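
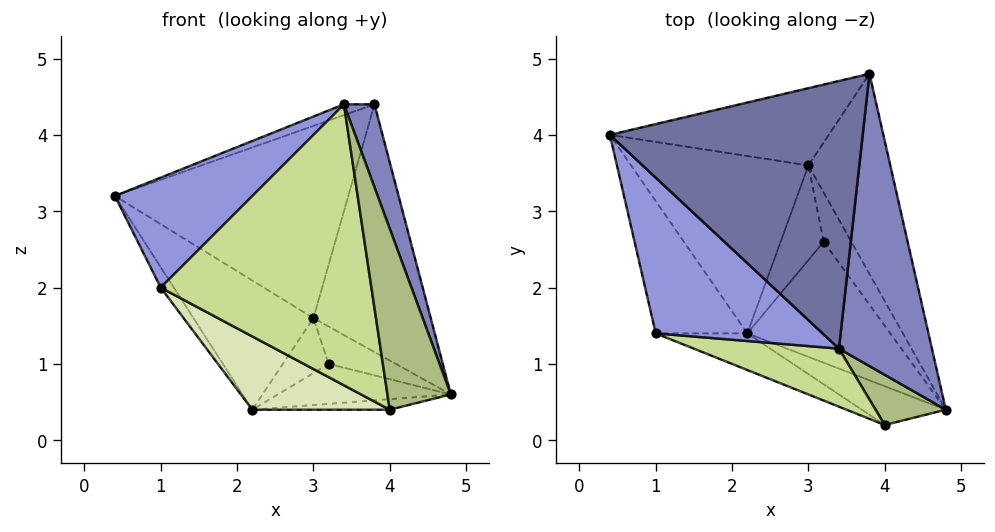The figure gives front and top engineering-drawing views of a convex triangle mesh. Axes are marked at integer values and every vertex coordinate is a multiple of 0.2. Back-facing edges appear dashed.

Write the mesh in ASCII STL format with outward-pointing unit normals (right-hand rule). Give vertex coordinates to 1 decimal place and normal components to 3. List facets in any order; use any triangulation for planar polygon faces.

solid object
 facet normal -0.340 0.038 0.939
  outer loop
   vertex 3.4 1.2 4.4
   vertex 3.8 4.8 4.4
   vertex 0.4 4.0 3.2
  endloop
 endfacet
 facet normal 0.926 -0.103 0.363
  outer loop
   vertex 3.4 1.2 4.4
   vertex 4.8 0.4 0.6
   vertex 3.8 4.8 4.4
  endloop
 endfacet
 facet normal -0.654 -0.436 0.618
  outer loop
   vertex 1.0 1.4 2.0
   vertex 3.4 1.2 4.4
   vertex 0.4 4.0 3.2
  endloop
 endfacet
 facet normal -0.086 0.924 -0.371
  outer loop
   vertex 3.0 3.6 1.6
   vertex 0.4 4.0 3.2
   vertex 3.8 4.8 4.4
  endloop
 endfacet
 facet normal 0.719 0.541 -0.437
  outer loop
   vertex 3.0 3.6 1.6
   vertex 3.8 4.8 4.4
   vertex 4.8 0.4 0.6
  endloop
 endfacet
 facet normal 0.172 -0.949 0.263
  outer loop
   vertex 4.0 0.2 0.4
   vertex 4.8 0.4 0.6
   vertex 3.4 1.2 4.4
  endloop
 endfacet
 facet normal -0.273 -0.942 0.195
  outer loop
   vertex 4.0 0.2 0.4
   vertex 3.4 1.2 4.4
   vertex 1.0 1.4 2.0
  endloop
 endfacet
 facet normal -0.512 -0.768 -0.384
  outer loop
   vertex 2.2 1.4 0.4
   vertex 4.0 0.2 0.4
   vertex 1.0 1.4 2.0
  endloop
 endfacet
 facet normal -0.797 0.092 -0.597
  outer loop
   vertex 2.2 1.4 0.4
   vertex 1.0 1.4 2.0
   vertex 0.4 4.0 3.2
  endloop
 endfacet
 facet normal -0.377 0.545 -0.749
  outer loop
   vertex 2.2 1.4 0.4
   vertex 0.4 4.0 3.2
   vertex 3.0 3.6 1.6
  endloop
 endfacet
 facet normal 0.173 0.259 -0.950
  outer loop
   vertex 2.2 1.4 0.4
   vertex 4.8 0.4 0.6
   vertex 4.0 0.2 0.4
  endloop
 endfacet
 facet normal 0.534 0.511 -0.674
  outer loop
   vertex 3.2 2.6 1.0
   vertex 3.0 3.6 1.6
   vertex 4.8 0.4 0.6
  endloop
 endfacet
 facet normal 0.190 0.308 -0.932
  outer loop
   vertex 3.2 2.6 1.0
   vertex 4.8 0.4 0.6
   vertex 2.2 1.4 0.4
  endloop
 endfacet
 facet normal -0.083 0.500 -0.862
  outer loop
   vertex 3.2 2.6 1.0
   vertex 2.2 1.4 0.4
   vertex 3.0 3.6 1.6
  endloop
 endfacet
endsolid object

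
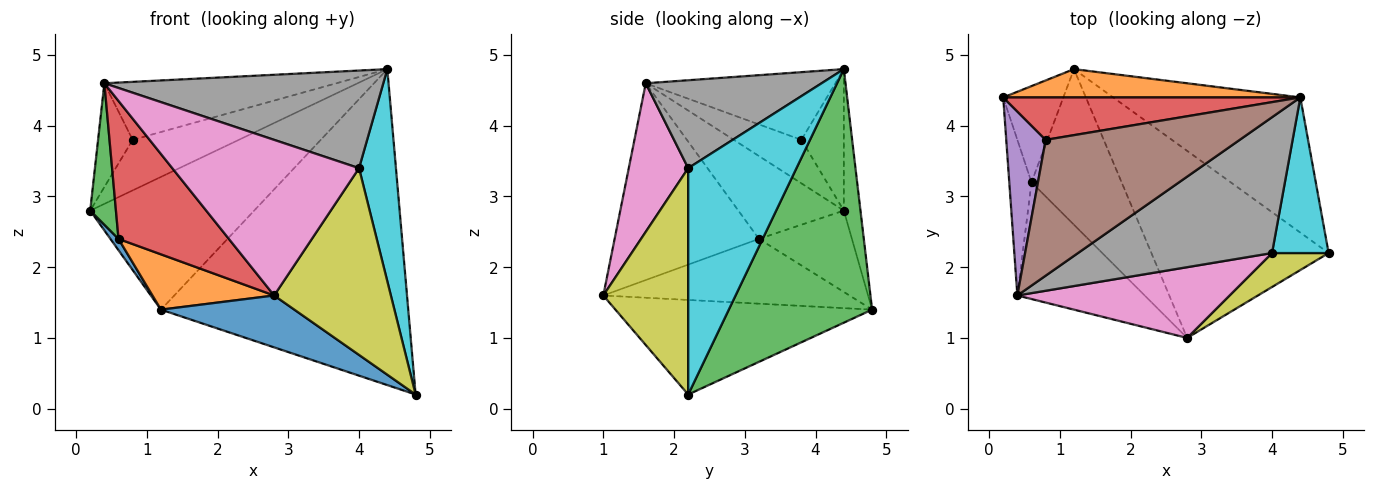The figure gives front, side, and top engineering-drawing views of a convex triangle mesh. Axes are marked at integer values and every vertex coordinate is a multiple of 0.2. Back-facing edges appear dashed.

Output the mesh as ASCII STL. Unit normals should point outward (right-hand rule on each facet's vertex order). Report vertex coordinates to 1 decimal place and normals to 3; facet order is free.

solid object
 facet normal -0.457 -0.238 -0.857
  outer loop
   vertex 1.2 4.8 1.4
   vertex 4.8 2.2 0.2
   vertex 2.8 1.0 1.6
  endloop
 endfacet
 facet normal -0.099 0.973 0.207
  outer loop
   vertex 1.2 4.8 1.4
   vertex 0.2 4.4 2.8
   vertex 4.4 4.4 4.8
  endloop
 endfacet
 facet normal 0.470 0.811 -0.347
  outer loop
   vertex 1.2 4.8 1.4
   vertex 4.4 4.4 4.8
   vertex 4.8 2.2 0.2
  endloop
 endfacet
 facet normal -0.293 0.732 0.615
  outer loop
   vertex 0.8 3.8 3.8
   vertex 4.4 4.4 4.8
   vertex 0.2 4.4 2.8
  endloop
 endfacet
 facet normal -0.693 0.354 0.628
  outer loop
   vertex 0.8 3.8 3.8
   vertex 0.2 4.4 2.8
   vertex 0.4 1.6 4.6
  endloop
 endfacet
 facet normal -0.306 0.374 0.876
  outer loop
   vertex 0.8 3.8 3.8
   vertex 0.4 1.6 4.6
   vertex 4.4 4.4 4.8
  endloop
 endfacet
 facet normal 0.278 -0.874 0.397
  outer loop
   vertex 4.0 2.2 3.4
   vertex 0.4 1.6 4.6
   vertex 2.8 1.0 1.6
  endloop
 endfacet
 facet normal 0.345 -0.548 0.762
  outer loop
   vertex 4.0 2.2 3.4
   vertex 4.4 4.4 4.8
   vertex 0.4 1.6 4.6
  endloop
 endfacet
 facet normal 0.582 -0.800 0.145
  outer loop
   vertex 4.0 2.2 3.4
   vertex 2.8 1.0 1.6
   vertex 4.8 2.2 0.2
  endloop
 endfacet
 facet normal 0.921 -0.314 0.230
  outer loop
   vertex 4.0 2.2 3.4
   vertex 4.8 2.2 0.2
   vertex 4.4 4.4 4.8
  endloop
 endfacet
 facet normal -0.802 -0.070 -0.593
  outer loop
   vertex 0.6 3.2 2.4
   vertex 0.2 4.4 2.8
   vertex 1.2 4.8 1.4
  endloop
 endfacet
 facet normal -0.561 -0.277 -0.780
  outer loop
   vertex 0.6 3.2 2.4
   vertex 1.2 4.8 1.4
   vertex 2.8 1.0 1.6
  endloop
 endfacet
 facet normal -0.940 -0.229 -0.252
  outer loop
   vertex 0.6 3.2 2.4
   vertex 0.4 1.6 4.6
   vertex 0.2 4.4 2.8
  endloop
 endfacet
 facet normal -0.706 -0.540 -0.457
  outer loop
   vertex 0.6 3.2 2.4
   vertex 2.8 1.0 1.6
   vertex 0.4 1.6 4.6
  endloop
 endfacet
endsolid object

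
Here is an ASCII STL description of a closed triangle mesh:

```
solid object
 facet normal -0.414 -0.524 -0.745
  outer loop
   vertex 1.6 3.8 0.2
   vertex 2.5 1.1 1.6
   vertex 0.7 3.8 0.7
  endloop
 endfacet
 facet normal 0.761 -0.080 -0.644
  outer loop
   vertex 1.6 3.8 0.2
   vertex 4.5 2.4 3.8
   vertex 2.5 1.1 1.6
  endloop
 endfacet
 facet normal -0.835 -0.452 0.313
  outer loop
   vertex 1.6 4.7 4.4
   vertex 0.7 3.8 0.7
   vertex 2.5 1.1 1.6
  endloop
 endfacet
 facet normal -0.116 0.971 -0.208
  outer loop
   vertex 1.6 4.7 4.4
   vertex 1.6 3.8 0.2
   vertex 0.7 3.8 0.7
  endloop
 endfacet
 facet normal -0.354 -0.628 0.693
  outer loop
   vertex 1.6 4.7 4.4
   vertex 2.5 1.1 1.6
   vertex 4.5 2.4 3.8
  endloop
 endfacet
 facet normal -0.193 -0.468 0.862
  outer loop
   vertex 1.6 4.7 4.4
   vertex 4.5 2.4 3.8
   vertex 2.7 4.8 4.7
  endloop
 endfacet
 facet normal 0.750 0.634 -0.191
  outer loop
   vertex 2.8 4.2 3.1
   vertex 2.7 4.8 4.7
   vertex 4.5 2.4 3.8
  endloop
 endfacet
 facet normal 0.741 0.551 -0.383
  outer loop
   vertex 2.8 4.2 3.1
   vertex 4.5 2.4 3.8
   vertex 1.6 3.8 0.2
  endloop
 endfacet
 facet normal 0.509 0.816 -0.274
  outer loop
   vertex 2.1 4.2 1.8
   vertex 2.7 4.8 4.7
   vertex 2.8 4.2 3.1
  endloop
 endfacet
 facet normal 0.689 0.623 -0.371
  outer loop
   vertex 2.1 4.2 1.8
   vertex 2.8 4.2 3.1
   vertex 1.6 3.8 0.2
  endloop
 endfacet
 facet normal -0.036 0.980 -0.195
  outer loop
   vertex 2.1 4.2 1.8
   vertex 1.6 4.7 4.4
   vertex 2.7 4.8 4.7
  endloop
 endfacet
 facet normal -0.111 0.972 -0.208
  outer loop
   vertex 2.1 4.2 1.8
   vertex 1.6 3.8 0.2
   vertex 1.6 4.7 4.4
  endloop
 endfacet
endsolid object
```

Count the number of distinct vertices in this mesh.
8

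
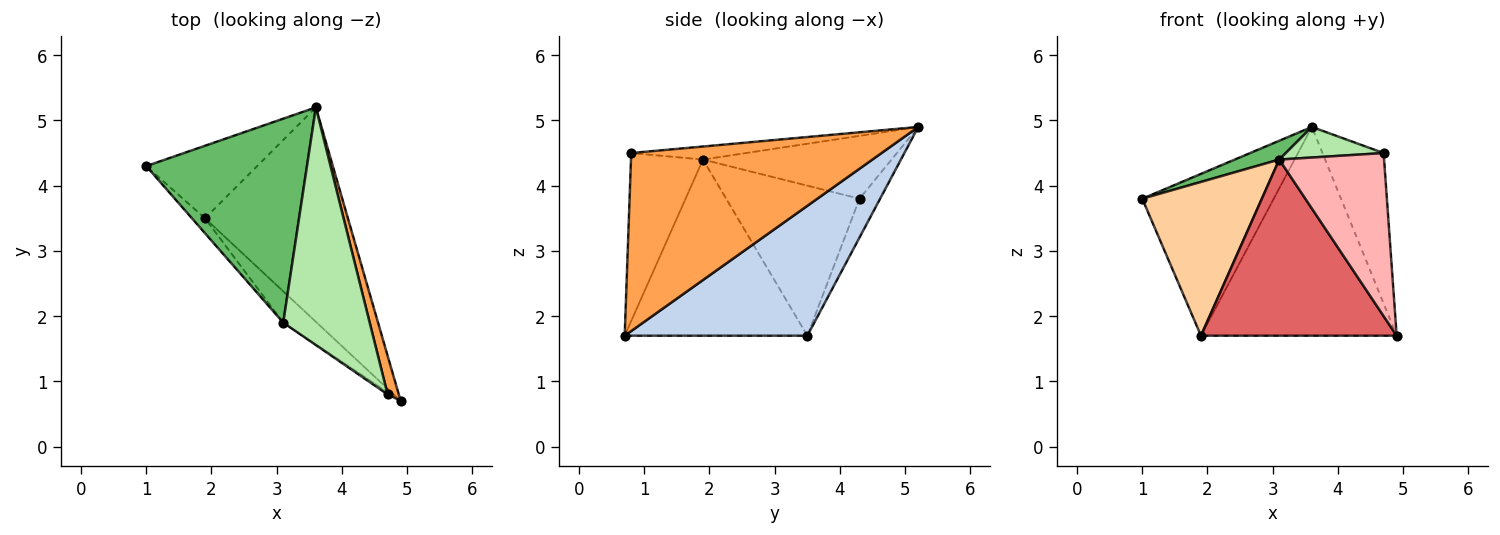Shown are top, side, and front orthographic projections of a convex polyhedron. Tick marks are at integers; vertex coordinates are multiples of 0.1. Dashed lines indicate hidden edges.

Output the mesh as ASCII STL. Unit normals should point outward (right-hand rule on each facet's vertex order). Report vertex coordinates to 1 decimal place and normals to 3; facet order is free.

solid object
 facet normal -0.141 0.903 -0.405
  outer loop
   vertex 1.9 3.5 1.7
   vertex 1.0 4.3 3.8
   vertex 3.6 5.2 4.9
  endloop
 endfacet
 facet normal 0.546 0.585 -0.600
  outer loop
   vertex 1.9 3.5 1.7
   vertex 3.6 5.2 4.9
   vertex 4.9 0.7 1.7
  endloop
 endfacet
 facet normal 0.970 0.237 0.061
  outer loop
   vertex 4.7 0.8 4.5
   vertex 4.9 0.7 1.7
   vertex 3.6 5.2 4.9
  endloop
 endfacet
 facet normal -0.743 -0.666 -0.065
  outer loop
   vertex 3.1 1.9 4.4
   vertex 1.0 4.3 3.8
   vertex 1.9 3.5 1.7
  endloop
 endfacet
 facet normal -0.363 -0.086 0.928
  outer loop
   vertex 3.1 1.9 4.4
   vertex 3.6 5.2 4.9
   vertex 1.0 4.3 3.8
  endloop
 endfacet
 facet normal -0.148 -0.126 0.981
  outer loop
   vertex 3.1 1.9 4.4
   vertex 4.7 0.8 4.5
   vertex 3.6 5.2 4.9
  endloop
 endfacet
 facet normal -0.677 -0.725 -0.129
  outer loop
   vertex 3.1 1.9 4.4
   vertex 1.9 3.5 1.7
   vertex 4.9 0.7 1.7
  endloop
 endfacet
 facet normal -0.566 -0.824 -0.011
  outer loop
   vertex 3.1 1.9 4.4
   vertex 4.9 0.7 1.7
   vertex 4.7 0.8 4.5
  endloop
 endfacet
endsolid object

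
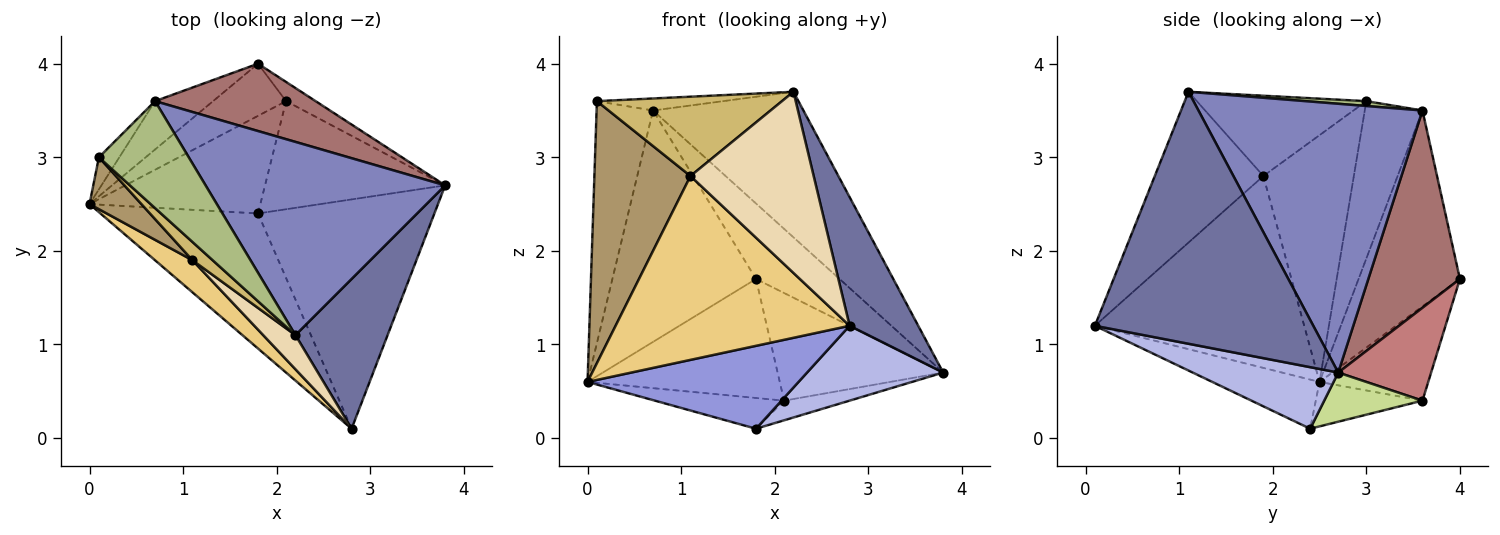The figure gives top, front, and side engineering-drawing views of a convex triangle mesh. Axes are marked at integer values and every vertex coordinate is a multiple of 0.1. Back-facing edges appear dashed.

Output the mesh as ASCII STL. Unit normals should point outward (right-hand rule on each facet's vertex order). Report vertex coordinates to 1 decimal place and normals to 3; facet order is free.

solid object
 facet normal 0.901 -0.283 0.329
  outer loop
   vertex 2.2 1.1 3.7
   vertex 2.8 0.1 1.2
   vertex 3.8 2.7 0.7
  endloop
 endfacet
 facet normal 0.667 0.448 0.595
  outer loop
   vertex 0.7 3.6 3.5
   vertex 2.2 1.1 3.7
   vertex 3.8 2.7 0.7
  endloop
 endfacet
 facet normal -0.257 -0.506 -0.824
  outer loop
   vertex 1.8 2.4 0.1
   vertex 2.8 0.1 1.2
   vertex 0.0 2.5 0.6
  endloop
 endfacet
 facet normal 0.315 -0.295 -0.902
  outer loop
   vertex 1.8 2.4 0.1
   vertex 3.8 2.7 0.7
   vertex 2.8 0.1 1.2
  endloop
 endfacet
 facet normal -0.712 0.696 -0.092
  outer loop
   vertex 0.1 3.0 3.6
   vertex 0.7 3.6 3.5
   vertex 0.0 2.5 0.6
  endloop
 endfacet
 facet normal 0.054 0.112 0.992
  outer loop
   vertex 0.1 3.0 3.6
   vertex 2.2 1.1 3.7
   vertex 0.7 3.6 3.5
  endloop
 endfacet
 facet normal 0.259 0.173 -0.950
  outer loop
   vertex 2.1 3.6 0.4
   vertex 3.8 2.7 0.7
   vertex 1.8 2.4 0.1
  endloop
 endfacet
 facet normal -0.241 0.292 -0.926
  outer loop
   vertex 2.1 3.6 0.4
   vertex 1.8 2.4 0.1
   vertex 0.0 2.5 0.6
  endloop
 endfacet
 facet normal -0.678 -0.721 0.143
  outer loop
   vertex 1.1 1.9 2.8
   vertex 0.1 3.0 3.6
   vertex 0.0 2.5 0.6
  endloop
 endfacet
 facet normal -0.666 -0.727 0.167
  outer loop
   vertex 1.1 1.9 2.8
   vertex 2.2 1.1 3.7
   vertex 0.1 3.0 3.6
  endloop
 endfacet
 facet normal -0.661 -0.739 0.129
  outer loop
   vertex 1.1 1.9 2.8
   vertex 0.0 2.5 0.6
   vertex 2.8 0.1 1.2
  endloop
 endfacet
 facet normal -0.655 -0.743 0.140
  outer loop
   vertex 1.1 1.9 2.8
   vertex 2.8 0.1 1.2
   vertex 2.2 1.1 3.7
  endloop
 endfacet
 facet normal 0.633 0.578 0.515
  outer loop
   vertex 1.8 4.0 1.7
   vertex 0.7 3.6 3.5
   vertex 3.8 2.7 0.7
  endloop
 endfacet
 facet normal 0.483 0.862 -0.154
  outer loop
   vertex 1.8 4.0 1.7
   vertex 3.8 2.7 0.7
   vertex 2.1 3.6 0.4
  endloop
 endfacet
 facet normal -0.568 0.805 -0.168
  outer loop
   vertex 1.8 4.0 1.7
   vertex 0.0 2.5 0.6
   vertex 0.7 3.6 3.5
  endloop
 endfacet
 facet normal -0.460 0.813 -0.356
  outer loop
   vertex 1.8 4.0 1.7
   vertex 2.1 3.6 0.4
   vertex 0.0 2.5 0.6
  endloop
 endfacet
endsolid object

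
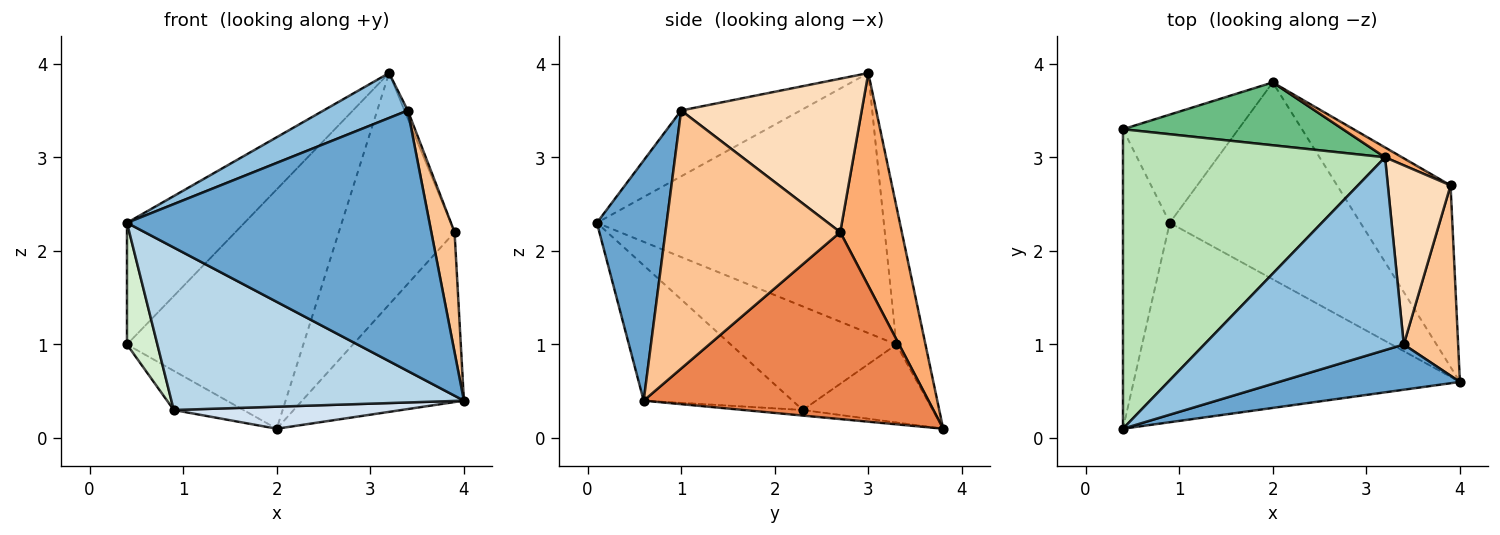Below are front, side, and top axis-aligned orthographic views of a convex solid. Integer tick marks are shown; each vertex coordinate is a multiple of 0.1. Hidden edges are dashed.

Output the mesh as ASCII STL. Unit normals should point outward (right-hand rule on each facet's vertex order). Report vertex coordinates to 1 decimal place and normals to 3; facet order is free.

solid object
 facet normal 0.221 -0.961 0.167
  outer loop
   vertex 3.4 1.0 3.5
   vertex 0.4 0.1 2.3
   vertex 4.0 0.6 0.4
  endloop
 endfacet
 facet normal -0.306 -0.216 0.927
  outer loop
   vertex 3.4 1.0 3.5
   vertex 3.2 3.0 3.9
   vertex 0.4 0.1 2.3
  endloop
 endfacet
 facet normal -0.306 -0.601 -0.738
  outer loop
   vertex 0.9 2.3 0.3
   vertex 4.0 0.6 0.4
   vertex 0.4 0.1 2.3
  endloop
 endfacet
 facet normal -0.029 -0.111 -0.993
  outer loop
   vertex 0.9 2.3 0.3
   vertex 2.0 3.8 0.1
   vertex 4.0 0.6 0.4
  endloop
 endfacet
 facet normal 0.769 0.437 -0.467
  outer loop
   vertex 3.9 2.7 2.2
   vertex 4.0 0.6 0.4
   vertex 2.0 3.8 0.1
  endloop
 endfacet
 facet normal 0.469 0.882 0.038
  outer loop
   vertex 3.9 2.7 2.2
   vertex 2.0 3.8 0.1
   vertex 3.2 3.0 3.9
  endloop
 endfacet
 facet normal 0.970 -0.129 0.204
  outer loop
   vertex 3.9 2.7 2.2
   vertex 3.4 1.0 3.5
   vertex 4.0 0.6 0.4
  endloop
 endfacet
 facet normal 0.926 0.017 0.378
  outer loop
   vertex 3.9 2.7 2.2
   vertex 3.2 3.0 3.9
   vertex 3.4 1.0 3.5
  endloop
 endfacet
 facet normal -0.157 0.955 0.251
  outer loop
   vertex 0.4 3.3 1.0
   vertex 3.2 3.0 3.9
   vertex 2.0 3.8 0.1
  endloop
 endfacet
 facet normal -0.536 0.287 -0.794
  outer loop
   vertex 0.4 3.3 1.0
   vertex 2.0 3.8 0.1
   vertex 0.9 2.3 0.3
  endloop
 endfacet
 facet normal -0.677 0.277 0.682
  outer loop
   vertex 0.4 3.3 1.0
   vertex 0.4 0.1 2.3
   vertex 3.2 3.0 3.9
  endloop
 endfacet
 facet normal -0.899 -0.165 -0.406
  outer loop
   vertex 0.4 3.3 1.0
   vertex 0.9 2.3 0.3
   vertex 0.4 0.1 2.3
  endloop
 endfacet
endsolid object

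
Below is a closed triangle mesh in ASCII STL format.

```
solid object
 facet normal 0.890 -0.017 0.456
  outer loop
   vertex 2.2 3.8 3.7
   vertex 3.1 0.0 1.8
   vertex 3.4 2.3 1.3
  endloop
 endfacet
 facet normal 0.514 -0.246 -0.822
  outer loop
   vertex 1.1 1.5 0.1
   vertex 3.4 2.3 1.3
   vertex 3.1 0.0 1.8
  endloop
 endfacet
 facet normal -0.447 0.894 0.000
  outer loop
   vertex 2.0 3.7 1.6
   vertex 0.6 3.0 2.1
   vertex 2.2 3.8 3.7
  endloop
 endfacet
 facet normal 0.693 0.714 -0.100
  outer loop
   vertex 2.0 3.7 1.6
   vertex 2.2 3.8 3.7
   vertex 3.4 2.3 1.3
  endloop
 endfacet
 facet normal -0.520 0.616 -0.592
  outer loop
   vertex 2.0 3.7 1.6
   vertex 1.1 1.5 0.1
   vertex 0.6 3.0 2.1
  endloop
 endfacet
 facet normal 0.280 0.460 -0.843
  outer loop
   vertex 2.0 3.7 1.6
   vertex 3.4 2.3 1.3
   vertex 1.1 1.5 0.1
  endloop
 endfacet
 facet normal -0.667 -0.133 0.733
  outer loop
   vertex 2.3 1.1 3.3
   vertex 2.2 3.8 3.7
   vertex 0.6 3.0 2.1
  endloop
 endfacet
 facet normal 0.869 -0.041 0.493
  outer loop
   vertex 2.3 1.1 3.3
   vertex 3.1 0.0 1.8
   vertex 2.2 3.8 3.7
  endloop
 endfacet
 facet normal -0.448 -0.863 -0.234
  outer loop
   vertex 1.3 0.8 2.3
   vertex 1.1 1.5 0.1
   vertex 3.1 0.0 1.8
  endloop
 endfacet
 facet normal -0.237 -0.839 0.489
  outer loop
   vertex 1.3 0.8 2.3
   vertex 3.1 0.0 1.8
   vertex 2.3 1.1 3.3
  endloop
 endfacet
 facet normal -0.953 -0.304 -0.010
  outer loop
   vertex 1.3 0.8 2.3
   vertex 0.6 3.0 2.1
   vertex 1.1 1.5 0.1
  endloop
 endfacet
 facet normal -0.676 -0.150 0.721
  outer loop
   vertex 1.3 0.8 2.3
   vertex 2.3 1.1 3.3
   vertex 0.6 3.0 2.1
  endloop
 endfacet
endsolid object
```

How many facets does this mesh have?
12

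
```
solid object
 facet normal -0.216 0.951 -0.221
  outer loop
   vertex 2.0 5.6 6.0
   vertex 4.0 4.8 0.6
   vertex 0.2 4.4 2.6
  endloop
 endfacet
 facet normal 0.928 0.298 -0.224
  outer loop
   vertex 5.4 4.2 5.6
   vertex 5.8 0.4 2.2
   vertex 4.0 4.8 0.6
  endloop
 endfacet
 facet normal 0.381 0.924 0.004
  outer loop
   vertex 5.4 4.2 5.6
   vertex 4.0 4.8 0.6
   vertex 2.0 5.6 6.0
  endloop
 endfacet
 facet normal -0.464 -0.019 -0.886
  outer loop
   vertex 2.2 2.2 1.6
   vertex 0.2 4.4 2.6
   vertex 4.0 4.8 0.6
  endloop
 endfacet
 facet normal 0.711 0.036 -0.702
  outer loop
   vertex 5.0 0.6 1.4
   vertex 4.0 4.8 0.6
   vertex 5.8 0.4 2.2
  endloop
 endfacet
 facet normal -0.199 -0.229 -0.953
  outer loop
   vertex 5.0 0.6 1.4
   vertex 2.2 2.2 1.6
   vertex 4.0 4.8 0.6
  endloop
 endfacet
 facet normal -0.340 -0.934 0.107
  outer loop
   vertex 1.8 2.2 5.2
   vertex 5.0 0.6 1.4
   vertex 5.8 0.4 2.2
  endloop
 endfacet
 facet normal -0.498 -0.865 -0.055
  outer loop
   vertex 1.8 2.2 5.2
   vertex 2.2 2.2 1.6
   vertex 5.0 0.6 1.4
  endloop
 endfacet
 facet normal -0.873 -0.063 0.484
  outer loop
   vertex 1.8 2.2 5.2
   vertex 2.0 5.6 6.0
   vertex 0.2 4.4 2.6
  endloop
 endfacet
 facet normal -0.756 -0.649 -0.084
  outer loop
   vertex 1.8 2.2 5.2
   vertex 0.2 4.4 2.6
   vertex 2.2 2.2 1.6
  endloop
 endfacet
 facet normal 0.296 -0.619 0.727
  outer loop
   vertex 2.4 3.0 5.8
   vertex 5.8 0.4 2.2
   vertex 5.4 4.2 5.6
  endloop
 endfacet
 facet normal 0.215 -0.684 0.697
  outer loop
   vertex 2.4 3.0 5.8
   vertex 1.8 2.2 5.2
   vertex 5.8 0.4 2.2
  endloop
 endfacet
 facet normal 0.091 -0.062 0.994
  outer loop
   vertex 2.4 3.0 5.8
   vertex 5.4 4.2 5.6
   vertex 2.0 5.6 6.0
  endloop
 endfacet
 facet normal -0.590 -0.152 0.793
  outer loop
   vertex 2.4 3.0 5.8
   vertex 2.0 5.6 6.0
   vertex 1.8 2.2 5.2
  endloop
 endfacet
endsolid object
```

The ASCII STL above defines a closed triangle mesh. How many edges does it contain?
21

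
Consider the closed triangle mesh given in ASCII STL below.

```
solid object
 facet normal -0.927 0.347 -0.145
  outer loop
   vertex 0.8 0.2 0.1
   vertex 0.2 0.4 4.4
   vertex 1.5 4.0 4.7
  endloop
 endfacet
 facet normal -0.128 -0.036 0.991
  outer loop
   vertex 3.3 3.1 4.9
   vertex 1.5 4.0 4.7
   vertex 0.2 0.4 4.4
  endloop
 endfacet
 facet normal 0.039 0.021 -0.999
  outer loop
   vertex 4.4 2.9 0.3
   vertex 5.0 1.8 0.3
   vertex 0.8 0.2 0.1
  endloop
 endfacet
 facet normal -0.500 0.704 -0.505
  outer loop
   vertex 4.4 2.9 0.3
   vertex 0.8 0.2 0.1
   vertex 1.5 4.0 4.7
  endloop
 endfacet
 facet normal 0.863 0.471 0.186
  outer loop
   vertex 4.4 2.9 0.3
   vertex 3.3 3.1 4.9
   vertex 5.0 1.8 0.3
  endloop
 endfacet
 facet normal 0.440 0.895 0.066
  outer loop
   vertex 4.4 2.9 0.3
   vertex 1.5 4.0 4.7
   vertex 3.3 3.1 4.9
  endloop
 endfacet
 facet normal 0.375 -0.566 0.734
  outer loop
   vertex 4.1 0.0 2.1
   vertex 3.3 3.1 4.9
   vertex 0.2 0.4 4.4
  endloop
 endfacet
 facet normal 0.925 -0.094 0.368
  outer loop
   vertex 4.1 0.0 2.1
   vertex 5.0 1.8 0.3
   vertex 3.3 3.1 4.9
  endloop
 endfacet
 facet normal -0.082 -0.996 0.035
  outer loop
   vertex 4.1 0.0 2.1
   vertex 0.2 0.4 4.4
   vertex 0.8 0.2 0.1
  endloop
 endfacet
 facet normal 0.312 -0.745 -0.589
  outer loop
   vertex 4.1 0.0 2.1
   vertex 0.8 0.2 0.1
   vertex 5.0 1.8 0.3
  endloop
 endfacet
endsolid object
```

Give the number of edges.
15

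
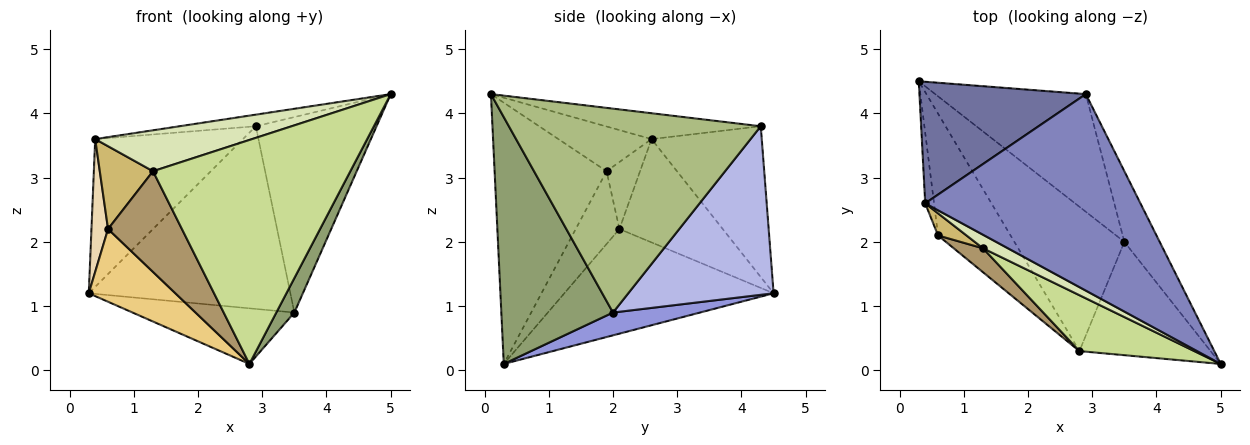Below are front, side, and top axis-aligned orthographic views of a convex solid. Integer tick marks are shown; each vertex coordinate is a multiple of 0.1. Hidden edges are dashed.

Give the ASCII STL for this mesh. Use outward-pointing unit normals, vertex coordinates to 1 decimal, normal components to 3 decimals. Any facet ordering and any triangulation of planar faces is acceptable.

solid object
 facet normal -0.499 0.669 0.551
  outer loop
   vertex 0.4 2.6 3.6
   vertex 2.9 4.3 3.8
   vertex 0.3 4.5 1.2
  endloop
 endfacet
 facet normal -0.119 0.058 0.991
  outer loop
   vertex 0.4 2.6 3.6
   vertex 5.0 0.1 4.3
   vertex 2.9 4.3 3.8
  endloop
 endfacet
 facet normal 0.190 0.353 -0.916
  outer loop
   vertex 3.5 2.0 0.9
   vertex 2.8 0.3 0.1
   vertex 0.3 4.5 1.2
  endloop
 endfacet
 facet normal 0.518 0.719 -0.463
  outer loop
   vertex 3.5 2.0 0.9
   vertex 0.3 4.5 1.2
   vertex 2.9 4.3 3.8
  endloop
 endfacet
 facet normal 0.874 -0.141 -0.465
  outer loop
   vertex 3.5 2.0 0.9
   vertex 5.0 0.1 4.3
   vertex 2.8 0.3 0.1
  endloop
 endfacet
 facet normal 0.891 0.427 -0.154
  outer loop
   vertex 3.5 2.0 0.9
   vertex 2.9 4.3 3.8
   vertex 5.0 0.1 4.3
  endloop
 endfacet
 facet normal -0.482 -0.850 0.212
  outer loop
   vertex 1.3 1.9 3.1
   vertex 2.8 0.3 0.1
   vertex 5.0 0.1 4.3
  endloop
 endfacet
 facet normal -0.491 -0.827 0.274
  outer loop
   vertex 1.3 1.9 3.1
   vertex 5.0 0.1 4.3
   vertex 0.4 2.6 3.6
  endloop
 endfacet
 facet normal -0.499 -0.843 0.200
  outer loop
   vertex 0.6 2.1 2.2
   vertex 2.8 0.3 0.1
   vertex 1.3 1.9 3.1
  endloop
 endfacet
 facet normal -0.519 -0.826 0.221
  outer loop
   vertex 0.6 2.1 2.2
   vertex 1.3 1.9 3.1
   vertex 0.4 2.6 3.6
  endloop
 endfacet
 facet normal -0.778 -0.322 -0.539
  outer loop
   vertex 0.6 2.1 2.2
   vertex 0.3 4.5 1.2
   vertex 2.8 0.3 0.1
  endloop
 endfacet
 facet normal -0.984 -0.158 -0.084
  outer loop
   vertex 0.6 2.1 2.2
   vertex 0.4 2.6 3.6
   vertex 0.3 4.5 1.2
  endloop
 endfacet
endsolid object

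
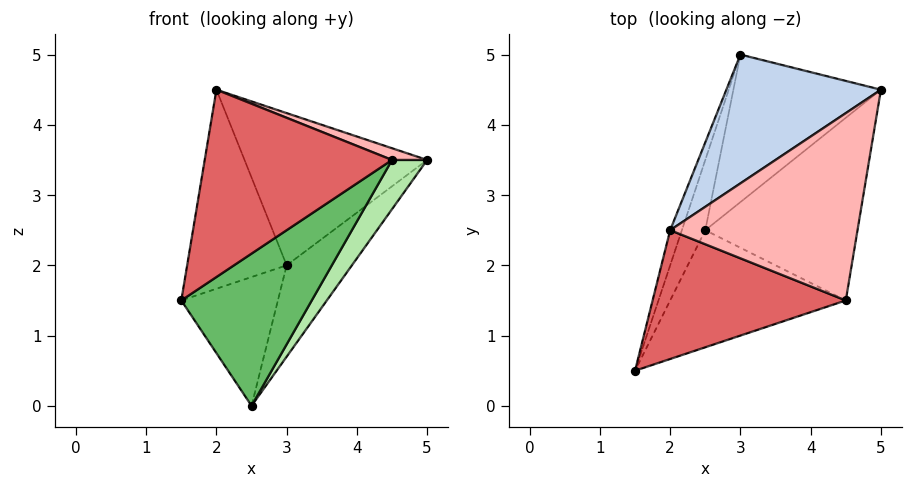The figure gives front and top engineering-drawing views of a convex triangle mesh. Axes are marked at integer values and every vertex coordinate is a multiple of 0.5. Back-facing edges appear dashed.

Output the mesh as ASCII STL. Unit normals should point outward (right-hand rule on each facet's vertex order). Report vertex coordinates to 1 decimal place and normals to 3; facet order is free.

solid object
 facet normal -0.945 0.321 -0.057
  outer loop
   vertex 2.0 2.5 4.5
   vertex 3.0 5.0 2.0
   vertex 1.5 0.5 1.5
  endloop
 endfacet
 facet normal -0.282 0.732 0.620
  outer loop
   vertex 2.0 2.5 4.5
   vertex 5.0 4.5 3.5
   vertex 3.0 5.0 2.0
  endloop
 endfacet
 facet normal -0.927 0.329 -0.179
  outer loop
   vertex 2.5 2.5 0.0
   vertex 1.5 0.5 1.5
   vertex 3.0 5.0 2.0
  endloop
 endfacet
 facet normal 0.610 0.417 -0.674
  outer loop
   vertex 2.5 2.5 0.0
   vertex 3.0 5.0 2.0
   vertex 5.0 4.5 3.5
  endloop
 endfacet
 facet normal 0.557 -0.658 -0.506
  outer loop
   vertex 4.5 1.5 3.5
   vertex 1.5 0.5 1.5
   vertex 2.5 2.5 0.0
  endloop
 endfacet
 facet normal 0.842 -0.140 -0.521
  outer loop
   vertex 4.5 1.5 3.5
   vertex 2.5 2.5 0.0
   vertex 5.0 4.5 3.5
  endloop
 endfacet
 facet normal -0.102 -0.820 0.564
  outer loop
   vertex 4.5 1.5 3.5
   vertex 2.0 2.5 4.5
   vertex 1.5 0.5 1.5
  endloop
 endfacet
 facet normal 0.351 -0.058 0.935
  outer loop
   vertex 4.5 1.5 3.5
   vertex 5.0 4.5 3.5
   vertex 2.0 2.5 4.5
  endloop
 endfacet
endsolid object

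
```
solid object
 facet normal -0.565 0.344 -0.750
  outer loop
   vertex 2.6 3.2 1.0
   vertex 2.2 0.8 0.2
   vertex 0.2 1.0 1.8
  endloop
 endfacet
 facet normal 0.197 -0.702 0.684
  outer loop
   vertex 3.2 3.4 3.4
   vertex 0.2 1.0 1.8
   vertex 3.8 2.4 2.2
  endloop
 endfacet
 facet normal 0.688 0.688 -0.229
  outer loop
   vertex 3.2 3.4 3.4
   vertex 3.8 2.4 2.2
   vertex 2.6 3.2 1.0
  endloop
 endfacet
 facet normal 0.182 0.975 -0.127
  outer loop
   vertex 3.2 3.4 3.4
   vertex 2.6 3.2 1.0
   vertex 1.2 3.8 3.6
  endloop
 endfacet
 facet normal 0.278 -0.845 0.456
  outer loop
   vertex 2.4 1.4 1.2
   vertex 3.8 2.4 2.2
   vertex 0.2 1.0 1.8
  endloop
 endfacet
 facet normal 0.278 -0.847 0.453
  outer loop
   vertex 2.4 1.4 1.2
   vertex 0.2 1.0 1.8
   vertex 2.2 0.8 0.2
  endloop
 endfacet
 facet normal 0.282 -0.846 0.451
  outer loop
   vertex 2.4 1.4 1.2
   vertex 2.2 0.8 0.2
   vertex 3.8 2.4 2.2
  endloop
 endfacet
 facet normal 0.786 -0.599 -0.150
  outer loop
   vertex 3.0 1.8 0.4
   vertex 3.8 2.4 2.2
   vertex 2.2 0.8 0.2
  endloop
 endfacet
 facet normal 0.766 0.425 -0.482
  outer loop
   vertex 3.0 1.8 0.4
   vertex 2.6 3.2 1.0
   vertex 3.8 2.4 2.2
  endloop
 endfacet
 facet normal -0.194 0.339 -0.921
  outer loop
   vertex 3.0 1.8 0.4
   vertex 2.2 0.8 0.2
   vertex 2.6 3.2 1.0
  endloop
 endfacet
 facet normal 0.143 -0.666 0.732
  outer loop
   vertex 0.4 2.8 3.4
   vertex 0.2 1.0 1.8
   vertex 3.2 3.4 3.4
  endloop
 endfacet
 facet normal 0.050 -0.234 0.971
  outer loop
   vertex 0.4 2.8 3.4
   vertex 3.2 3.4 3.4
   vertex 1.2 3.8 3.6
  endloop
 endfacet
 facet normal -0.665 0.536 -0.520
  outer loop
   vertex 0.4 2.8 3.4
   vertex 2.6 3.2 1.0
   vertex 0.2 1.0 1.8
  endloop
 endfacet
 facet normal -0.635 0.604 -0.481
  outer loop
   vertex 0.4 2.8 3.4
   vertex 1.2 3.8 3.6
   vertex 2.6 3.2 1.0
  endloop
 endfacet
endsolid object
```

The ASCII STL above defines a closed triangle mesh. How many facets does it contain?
14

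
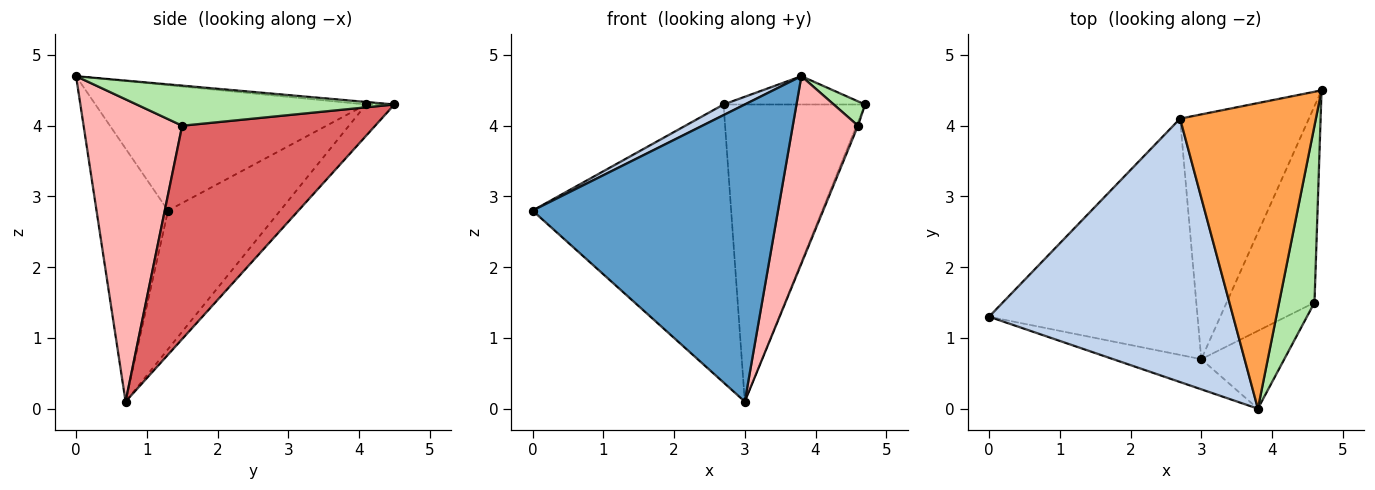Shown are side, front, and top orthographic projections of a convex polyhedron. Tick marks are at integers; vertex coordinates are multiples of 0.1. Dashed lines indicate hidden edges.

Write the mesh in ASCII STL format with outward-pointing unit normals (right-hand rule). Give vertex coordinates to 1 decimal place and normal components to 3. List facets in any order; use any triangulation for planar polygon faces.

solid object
 facet normal -0.278 -0.956 -0.097
  outer loop
   vertex 3.0 0.7 0.1
   vertex 3.8 0.0 4.7
   vertex 0.0 1.3 2.8
  endloop
 endfacet
 facet normal -0.457 -0.036 0.889
  outer loop
   vertex 2.7 4.1 4.3
   vertex 0.0 1.3 2.8
   vertex 3.8 0.0 4.7
  endloop
 endfacet
 facet normal -0.018 0.092 0.996
  outer loop
   vertex 2.7 4.1 4.3
   vertex 3.8 0.0 4.7
   vertex 4.7 4.5 4.3
  endloop
 endfacet
 facet normal -0.395 0.700 -0.595
  outer loop
   vertex 2.7 4.1 4.3
   vertex 3.0 0.7 0.1
   vertex 0.0 1.3 2.8
  endloop
 endfacet
 facet normal -0.153 0.763 -0.628
  outer loop
   vertex 2.7 4.1 4.3
   vertex 4.7 4.5 4.3
   vertex 3.0 0.7 0.1
  endloop
 endfacet
 facet normal 0.747 -0.091 0.659
  outer loop
   vertex 4.6 1.5 4.0
   vertex 4.7 4.5 4.3
   vertex 3.8 0.0 4.7
  endloop
 endfacet
 facet normal 0.925 0.007 -0.381
  outer loop
   vertex 4.6 1.5 4.0
   vertex 3.0 0.7 0.1
   vertex 4.7 4.5 4.3
  endloop
 endfacet
 facet normal 0.813 -0.538 -0.223
  outer loop
   vertex 4.6 1.5 4.0
   vertex 3.8 0.0 4.7
   vertex 3.0 0.7 0.1
  endloop
 endfacet
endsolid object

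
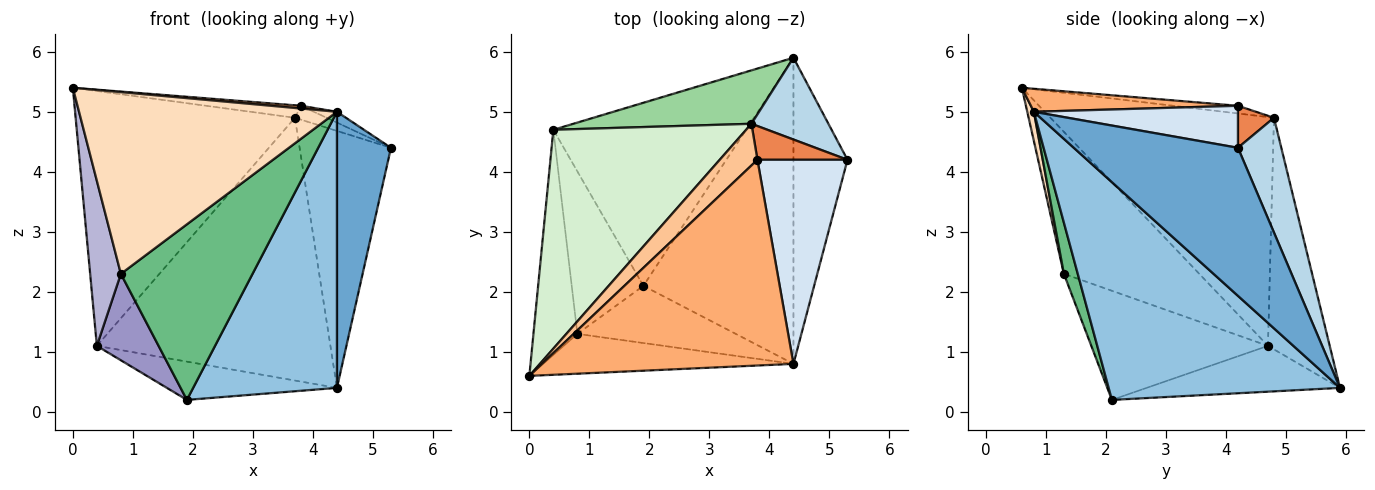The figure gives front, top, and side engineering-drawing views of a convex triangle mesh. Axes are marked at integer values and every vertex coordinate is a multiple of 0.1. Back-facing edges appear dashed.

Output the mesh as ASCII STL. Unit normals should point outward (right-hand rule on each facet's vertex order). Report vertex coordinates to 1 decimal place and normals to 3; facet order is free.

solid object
 facet normal 0.898 -0.295 -0.327
  outer loop
   vertex 4.4 0.8 5.0
   vertex 4.4 5.9 0.4
   vertex 5.3 4.2 4.4
  endloop
 endfacet
 facet normal 0.733 -0.456 -0.505
  outer loop
   vertex 4.4 0.8 5.0
   vertex 1.9 2.1 0.2
   vertex 4.4 5.9 0.4
  endloop
 endfacet
 facet normal 0.412 0.868 0.276
  outer loop
   vertex 3.7 4.8 4.9
   vertex 5.3 4.2 4.4
   vertex 4.4 5.9 0.4
  endloop
 endfacet
 facet normal 0.422 0.048 0.905
  outer loop
   vertex 3.8 4.2 5.1
   vertex 4.4 0.8 5.0
   vertex 5.3 4.2 4.4
  endloop
 endfacet
 facet normal 0.396 0.349 0.849
  outer loop
   vertex 3.8 4.2 5.1
   vertex 5.3 4.2 4.4
   vertex 3.7 4.8 4.9
  endloop
 endfacet
 facet normal 0.091 -0.013 0.996
  outer loop
   vertex 3.8 4.2 5.1
   vertex 0.0 0.6 5.4
   vertex 4.4 0.8 5.0
  endloop
 endfacet
 facet normal -0.192 0.281 0.940
  outer loop
   vertex 3.8 4.2 5.1
   vertex 3.7 4.8 4.9
   vertex 0.0 0.6 5.4
  endloop
 endfacet
 facet normal 0.025 -0.977 -0.214
  outer loop
   vertex 0.8 1.3 2.3
   vertex 4.4 0.8 5.0
   vertex 0.0 0.6 5.4
  endloop
 endfacet
 facet normal 0.100 -0.946 -0.308
  outer loop
   vertex 0.8 1.3 2.3
   vertex 1.9 2.1 0.2
   vertex 4.4 0.8 5.0
  endloop
 endfacet
 facet normal -0.251 0.949 0.193
  outer loop
   vertex 0.4 4.7 1.1
   vertex 3.7 4.8 4.9
   vertex 4.4 5.9 0.4
  endloop
 endfacet
 facet normal -0.227 0.199 -0.953
  outer loop
   vertex 0.4 4.7 1.1
   vertex 4.4 5.9 0.4
   vertex 1.9 2.1 0.2
  endloop
 endfacet
 facet normal -0.612 0.600 0.515
  outer loop
   vertex 0.4 4.7 1.1
   vertex 0.0 0.6 5.4
   vertex 3.7 4.8 4.9
  endloop
 endfacet
 facet normal -0.802 -0.280 -0.527
  outer loop
   vertex 0.4 4.7 1.1
   vertex 1.9 2.1 0.2
   vertex 0.8 1.3 2.3
  endloop
 endfacet
 facet normal -0.934 -0.212 -0.289
  outer loop
   vertex 0.4 4.7 1.1
   vertex 0.8 1.3 2.3
   vertex 0.0 0.6 5.4
  endloop
 endfacet
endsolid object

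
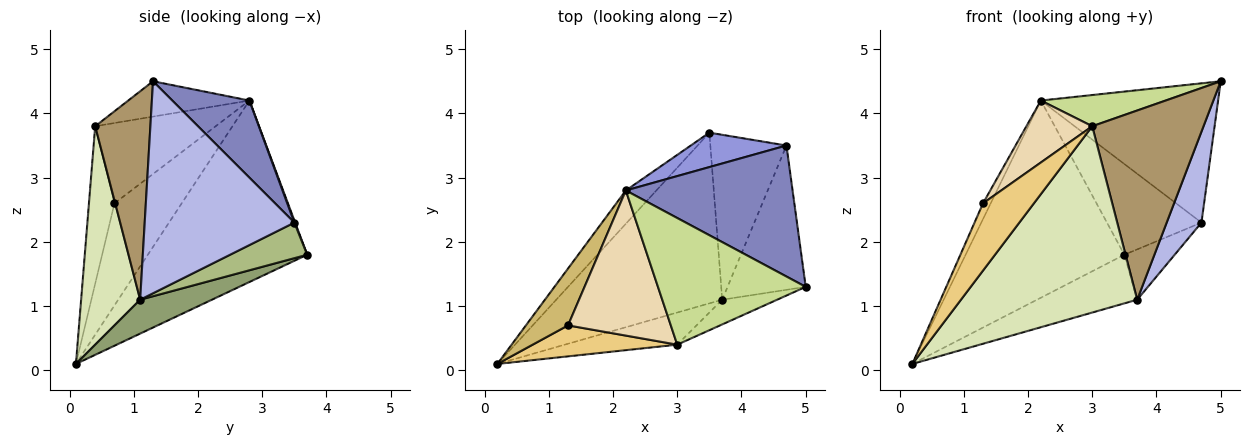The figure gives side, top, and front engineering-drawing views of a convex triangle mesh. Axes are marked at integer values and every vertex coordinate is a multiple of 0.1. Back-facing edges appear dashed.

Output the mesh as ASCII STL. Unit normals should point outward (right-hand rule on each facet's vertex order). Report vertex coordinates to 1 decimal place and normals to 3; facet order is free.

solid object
 facet normal -0.704 0.701 -0.118
  outer loop
   vertex 2.2 2.8 4.2
   vertex 3.5 3.7 1.8
   vertex 0.2 0.1 0.1
  endloop
 endfacet
 facet normal 0.302 0.694 0.653
  outer loop
   vertex 2.2 2.8 4.2
   vertex 5.0 1.3 4.5
   vertex 4.7 3.5 2.3
  endloop
 endfacet
 facet normal 0.008 0.935 0.355
  outer loop
   vertex 2.2 2.8 4.2
   vertex 4.7 3.5 2.3
   vertex 3.5 3.7 1.8
  endloop
 endfacet
 facet normal 0.917 -0.213 -0.338
  outer loop
   vertex 3.7 1.1 1.1
   vertex 4.7 3.5 2.3
   vertex 5.0 1.3 4.5
  endloop
 endfacet
 facet normal 0.193 0.269 -0.944
  outer loop
   vertex 3.7 1.1 1.1
   vertex 0.2 0.1 0.1
   vertex 3.5 3.7 1.8
  endloop
 endfacet
 facet normal 0.408 0.266 -0.873
  outer loop
   vertex 3.7 1.1 1.1
   vertex 3.5 3.7 1.8
   vertex 4.7 3.5 2.3
  endloop
 endfacet
 facet normal -0.226 -0.233 0.946
  outer loop
   vertex 3.0 0.4 3.8
   vertex 5.0 1.3 4.5
   vertex 2.2 2.8 4.2
  endloop
 endfacet
 facet normal 0.313 -0.936 -0.161
  outer loop
   vertex 3.0 0.4 3.8
   vertex 0.2 0.1 0.1
   vertex 3.7 1.1 1.1
  endloop
 endfacet
 facet normal 0.441 -0.890 -0.116
  outer loop
   vertex 3.0 0.4 3.8
   vertex 3.7 1.1 1.1
   vertex 5.0 1.3 4.5
  endloop
 endfacet
 facet normal -0.919 0.105 0.379
  outer loop
   vertex 1.3 0.7 2.6
   vertex 2.2 2.8 4.2
   vertex 0.2 0.1 0.1
  endloop
 endfacet
 facet normal -0.415 -0.826 0.381
  outer loop
   vertex 1.3 0.7 2.6
   vertex 0.2 0.1 0.1
   vertex 3.0 0.4 3.8
  endloop
 endfacet
 facet normal -0.583 -0.319 0.747
  outer loop
   vertex 1.3 0.7 2.6
   vertex 3.0 0.4 3.8
   vertex 2.2 2.8 4.2
  endloop
 endfacet
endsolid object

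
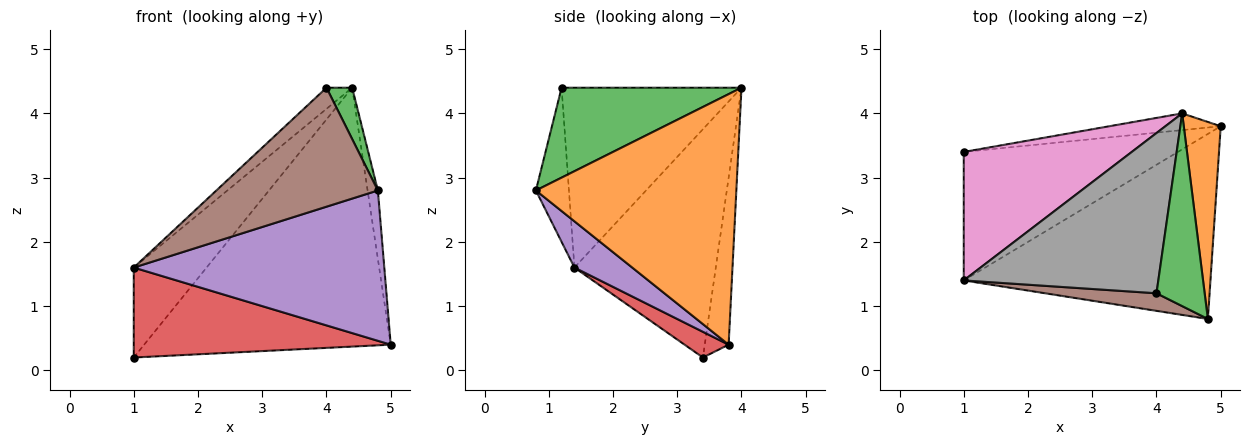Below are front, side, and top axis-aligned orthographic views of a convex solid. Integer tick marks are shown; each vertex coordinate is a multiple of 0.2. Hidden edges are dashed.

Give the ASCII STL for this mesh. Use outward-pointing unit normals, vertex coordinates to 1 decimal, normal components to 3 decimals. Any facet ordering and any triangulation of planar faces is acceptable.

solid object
 facet normal -0.096 0.993 -0.064
  outer loop
   vertex 4.4 4.0 4.4
   vertex 5.0 3.8 0.4
   vertex 1.0 3.4 0.2
  endloop
 endfacet
 facet normal 0.988 0.051 0.146
  outer loop
   vertex 4.4 4.0 4.4
   vertex 4.8 0.8 2.8
   vertex 5.0 3.8 0.4
  endloop
 endfacet
 facet normal 0.875 -0.125 0.469
  outer loop
   vertex 4.0 1.2 4.4
   vertex 4.8 0.8 2.8
   vertex 4.4 4.0 4.4
  endloop
 endfacet
 facet normal 0.098 -0.571 -0.815
  outer loop
   vertex 1.0 1.4 1.6
   vertex 1.0 3.4 0.2
   vertex 5.0 3.8 0.4
  endloop
 endfacet
 facet normal 0.144 -0.624 -0.768
  outer loop
   vertex 1.0 1.4 1.6
   vertex 5.0 3.8 0.4
   vertex 4.8 0.8 2.8
  endloop
 endfacet
 facet normal -0.198 -0.970 0.143
  outer loop
   vertex 1.0 1.4 1.6
   vertex 4.8 0.8 2.8
   vertex 4.0 1.2 4.4
  endloop
 endfacet
 facet normal -0.744 0.383 0.547
  outer loop
   vertex 1.0 1.4 1.6
   vertex 4.4 4.0 4.4
   vertex 1.0 3.4 0.2
  endloop
 endfacet
 facet normal -0.676 0.097 0.731
  outer loop
   vertex 1.0 1.4 1.6
   vertex 4.0 1.2 4.4
   vertex 4.4 4.0 4.4
  endloop
 endfacet
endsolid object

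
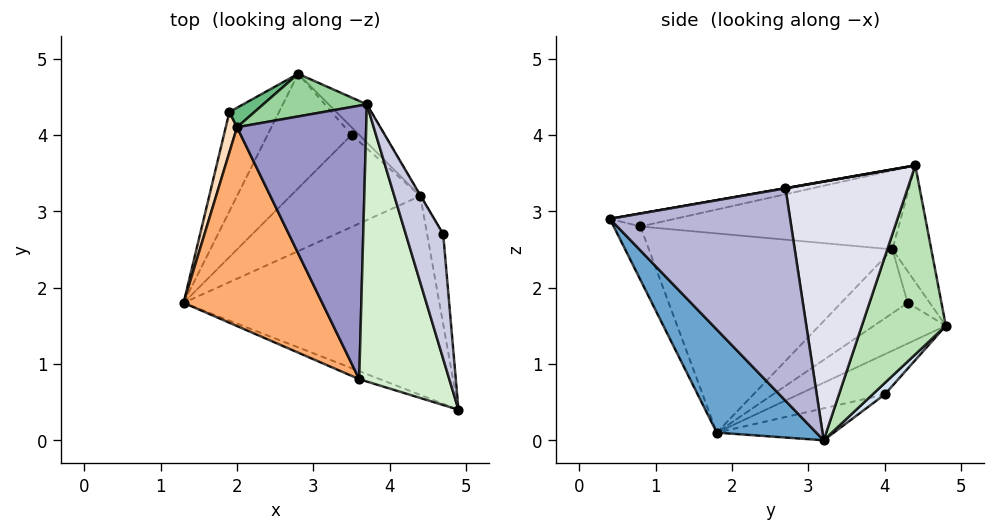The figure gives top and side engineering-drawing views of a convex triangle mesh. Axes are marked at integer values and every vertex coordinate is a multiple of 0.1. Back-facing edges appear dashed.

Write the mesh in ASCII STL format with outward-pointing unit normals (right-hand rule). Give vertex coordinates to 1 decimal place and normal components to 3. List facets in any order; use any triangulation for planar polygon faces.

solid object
 facet normal 0.279 -0.666 -0.692
  outer loop
   vertex 4.4 3.2 0.0
   vertex 4.9 0.4 2.9
   vertex 1.3 1.8 0.1
  endloop
 endfacet
 facet normal -0.364 0.537 -0.761
  outer loop
   vertex 3.5 4.0 0.6
   vertex 1.3 1.8 0.1
   vertex 2.8 4.8 1.5
  endloop
 endfacet
 facet normal -0.217 0.418 -0.882
  outer loop
   vertex 3.5 4.0 0.6
   vertex 4.4 3.2 0.0
   vertex 1.3 1.8 0.1
  endloop
 endfacet
 facet normal 0.495 0.804 -0.330
  outer loop
   vertex 3.5 4.0 0.6
   vertex 2.8 4.8 1.5
   vertex 4.4 3.2 0.0
  endloop
 endfacet
 facet normal -0.285 -0.952 -0.110
  outer loop
   vertex 3.6 0.8 2.8
   vertex 1.3 1.8 0.1
   vertex 4.9 0.4 2.9
  endloop
 endfacet
 facet normal -0.776 -0.327 0.540
  outer loop
   vertex 3.6 0.8 2.8
   vertex 2.0 4.1 2.5
   vertex 1.3 1.8 0.1
  endloop
 endfacet
 facet normal -0.525 0.561 -0.640
  outer loop
   vertex 1.9 4.3 1.8
   vertex 2.8 4.8 1.5
   vertex 1.3 1.8 0.1
  endloop
 endfacet
 facet normal -0.978 0.117 0.173
  outer loop
   vertex 1.9 4.3 1.8
   vertex 1.3 1.8 0.1
   vertex 2.0 4.1 2.5
  endloop
 endfacet
 facet normal -0.383 0.872 0.304
  outer loop
   vertex 1.9 4.3 1.8
   vertex 2.0 4.1 2.5
   vertex 2.8 4.8 1.5
  endloop
 endfacet
 facet normal -0.363 0.875 0.322
  outer loop
   vertex 3.7 4.4 3.6
   vertex 2.8 4.8 1.5
   vertex 2.0 4.1 2.5
  endloop
 endfacet
 facet normal 0.638 0.759 -0.129
  outer loop
   vertex 3.7 4.4 3.6
   vertex 4.4 3.2 0.0
   vertex 2.8 4.8 1.5
  endloop
 endfacet
 facet normal -0.139 -0.211 0.967
  outer loop
   vertex 3.7 4.4 3.6
   vertex 3.6 0.8 2.8
   vertex 4.9 0.4 2.9
  endloop
 endfacet
 facet normal -0.513 -0.173 0.841
  outer loop
   vertex 3.7 4.4 3.6
   vertex 2.0 4.1 2.5
   vertex 3.6 0.8 2.8
  endloop
 endfacet
 facet normal 0.992 0.099 -0.075
  outer loop
   vertex 4.7 2.7 3.3
   vertex 4.9 0.4 2.9
   vertex 4.4 3.2 0.0
  endloop
 endfacet
 facet normal 0.005 -0.171 0.985
  outer loop
   vertex 4.7 2.7 3.3
   vertex 3.7 4.4 3.6
   vertex 4.9 0.4 2.9
  endloop
 endfacet
 facet normal 0.862 0.507 -0.001
  outer loop
   vertex 4.7 2.7 3.3
   vertex 4.4 3.2 0.0
   vertex 3.7 4.4 3.6
  endloop
 endfacet
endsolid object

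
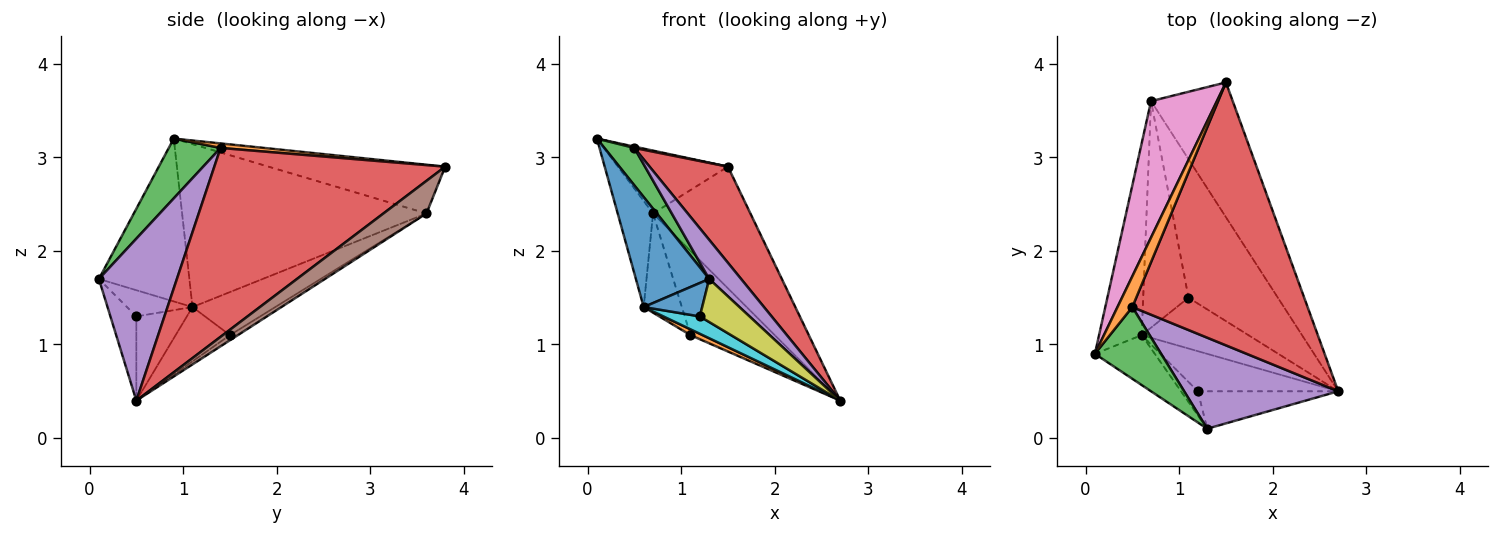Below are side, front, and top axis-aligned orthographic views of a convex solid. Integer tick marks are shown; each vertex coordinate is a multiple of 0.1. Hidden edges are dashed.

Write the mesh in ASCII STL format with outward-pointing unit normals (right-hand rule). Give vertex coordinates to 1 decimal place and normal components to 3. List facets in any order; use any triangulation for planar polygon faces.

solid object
 facet normal -0.747 -0.605 -0.275
  outer loop
   vertex 0.6 1.1 1.4
   vertex 1.3 0.1 1.7
   vertex 0.1 0.9 3.2
  endloop
 endfacet
 facet normal 0.291 -0.042 0.956
  outer loop
   vertex 0.5 1.4 3.1
   vertex 1.5 3.8 2.9
   vertex 0.1 0.9 3.2
  endloop
 endfacet
 facet normal 0.625 -0.361 0.692
  outer loop
   vertex 0.5 1.4 3.1
   vertex 0.1 0.9 3.2
   vertex 1.3 0.1 1.7
  endloop
 endfacet
 facet normal 0.711 -0.241 0.660
  outer loop
   vertex 0.5 1.4 3.1
   vertex 2.7 0.5 0.4
   vertex 1.5 3.8 2.9
  endloop
 endfacet
 facet normal 0.695 -0.284 0.661
  outer loop
   vertex 0.5 1.4 3.1
   vertex 1.3 0.1 1.7
   vertex 2.7 0.5 0.4
  endloop
 endfacet
 facet normal 0.284 0.642 -0.712
  outer loop
   vertex 0.7 3.6 2.4
   vertex 1.5 3.8 2.9
   vertex 2.7 0.5 0.4
  endloop
 endfacet
 facet normal -0.558 0.347 0.754
  outer loop
   vertex 0.7 3.6 2.4
   vertex 0.1 0.9 3.2
   vertex 1.5 3.8 2.9
  endloop
 endfacet
 facet normal -0.958 0.139 -0.251
  outer loop
   vertex 0.7 3.6 2.4
   vertex 0.6 1.1 1.4
   vertex 0.1 0.9 3.2
  endloop
 endfacet
 facet normal -0.366 -0.702 -0.611
  outer loop
   vertex 1.2 0.5 1.3
   vertex 2.7 0.5 0.4
   vertex 1.3 0.1 1.7
  endloop
 endfacet
 facet normal -0.482 -0.348 -0.804
  outer loop
   vertex 1.2 0.5 1.3
   vertex 0.6 1.1 1.4
   vertex 2.7 0.5 0.4
  endloop
 endfacet
 facet normal -0.673 -0.601 -0.432
  outer loop
   vertex 1.2 0.5 1.3
   vertex 1.3 0.1 1.7
   vertex 0.6 1.1 1.4
  endloop
 endfacet
 facet normal -0.451 -0.101 -0.887
  outer loop
   vertex 1.1 1.5 1.1
   vertex 2.7 0.5 0.4
   vertex 0.6 1.1 1.4
  endloop
 endfacet
 facet normal -0.049 0.519 -0.853
  outer loop
   vertex 1.1 1.5 1.1
   vertex 0.7 3.6 2.4
   vertex 2.7 0.5 0.4
  endloop
 endfacet
 facet normal -0.657 0.303 -0.691
  outer loop
   vertex 1.1 1.5 1.1
   vertex 0.6 1.1 1.4
   vertex 0.7 3.6 2.4
  endloop
 endfacet
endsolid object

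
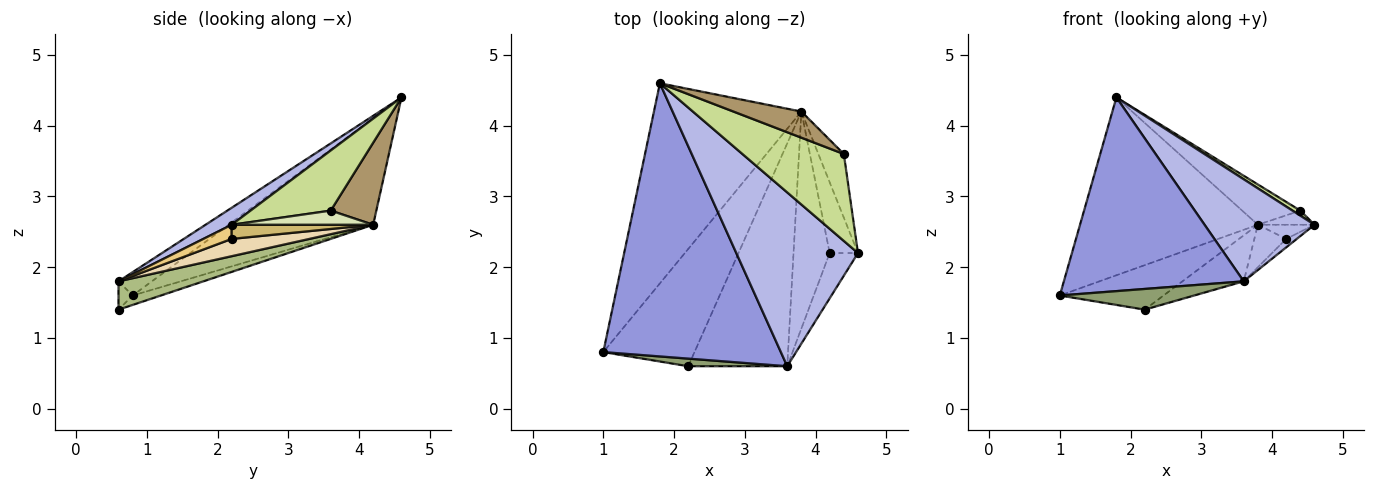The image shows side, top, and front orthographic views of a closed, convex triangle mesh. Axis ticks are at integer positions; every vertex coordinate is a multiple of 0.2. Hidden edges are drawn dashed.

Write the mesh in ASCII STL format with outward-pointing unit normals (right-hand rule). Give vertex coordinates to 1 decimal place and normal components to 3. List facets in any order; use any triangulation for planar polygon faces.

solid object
 facet normal -0.475 0.585 -0.658
  outer loop
   vertex 3.8 4.2 2.6
   vertex 1.0 0.8 1.6
   vertex 1.8 4.6 4.4
  endloop
 endfacet
 facet normal -0.096 0.353 -0.931
  outer loop
   vertex 3.8 4.2 2.6
   vertex 2.2 0.6 1.4
   vertex 1.0 0.8 1.6
  endloop
 endfacet
 facet normal -0.107 -0.575 0.811
  outer loop
   vertex 3.6 0.6 1.8
   vertex 1.8 4.6 4.4
   vertex 1.0 0.8 1.6
  endloop
 endfacet
 facet normal 0.119 -0.503 0.856
  outer loop
   vertex 3.6 0.6 1.8
   vertex 4.6 2.2 2.6
   vertex 1.8 4.6 4.4
  endloop
 endfacet
 facet normal -0.098 -0.934 0.344
  outer loop
   vertex 3.6 0.6 1.8
   vertex 1.0 0.8 1.6
   vertex 2.2 0.6 1.4
  endloop
 endfacet
 facet normal 0.269 0.195 -0.943
  outer loop
   vertex 3.6 0.6 1.8
   vertex 2.2 0.6 1.4
   vertex 3.8 4.2 2.6
  endloop
 endfacet
 facet normal 0.509 -0.050 0.859
  outer loop
   vertex 4.4 3.6 2.8
   vertex 1.8 4.6 4.4
   vertex 4.6 2.2 2.6
  endloop
 endfacet
 facet normal 0.477 0.191 -0.858
  outer loop
   vertex 4.4 3.6 2.8
   vertex 4.6 2.2 2.6
   vertex 3.8 4.2 2.6
  endloop
 endfacet
 facet normal 0.549 0.701 0.455
  outer loop
   vertex 4.4 3.6 2.8
   vertex 3.8 4.2 2.6
   vertex 1.8 4.6 4.4
  endloop
 endfacet
 facet normal 0.440 0.176 -0.880
  outer loop
   vertex 4.2 2.2 2.4
   vertex 3.8 4.2 2.6
   vertex 4.6 2.2 2.6
  endloop
 endfacet
 facet normal 0.441 0.165 -0.882
  outer loop
   vertex 4.2 2.2 2.4
   vertex 4.6 2.2 2.6
   vertex 3.6 0.6 1.8
  endloop
 endfacet
 facet normal 0.425 0.174 -0.888
  outer loop
   vertex 4.2 2.2 2.4
   vertex 3.6 0.6 1.8
   vertex 3.8 4.2 2.6
  endloop
 endfacet
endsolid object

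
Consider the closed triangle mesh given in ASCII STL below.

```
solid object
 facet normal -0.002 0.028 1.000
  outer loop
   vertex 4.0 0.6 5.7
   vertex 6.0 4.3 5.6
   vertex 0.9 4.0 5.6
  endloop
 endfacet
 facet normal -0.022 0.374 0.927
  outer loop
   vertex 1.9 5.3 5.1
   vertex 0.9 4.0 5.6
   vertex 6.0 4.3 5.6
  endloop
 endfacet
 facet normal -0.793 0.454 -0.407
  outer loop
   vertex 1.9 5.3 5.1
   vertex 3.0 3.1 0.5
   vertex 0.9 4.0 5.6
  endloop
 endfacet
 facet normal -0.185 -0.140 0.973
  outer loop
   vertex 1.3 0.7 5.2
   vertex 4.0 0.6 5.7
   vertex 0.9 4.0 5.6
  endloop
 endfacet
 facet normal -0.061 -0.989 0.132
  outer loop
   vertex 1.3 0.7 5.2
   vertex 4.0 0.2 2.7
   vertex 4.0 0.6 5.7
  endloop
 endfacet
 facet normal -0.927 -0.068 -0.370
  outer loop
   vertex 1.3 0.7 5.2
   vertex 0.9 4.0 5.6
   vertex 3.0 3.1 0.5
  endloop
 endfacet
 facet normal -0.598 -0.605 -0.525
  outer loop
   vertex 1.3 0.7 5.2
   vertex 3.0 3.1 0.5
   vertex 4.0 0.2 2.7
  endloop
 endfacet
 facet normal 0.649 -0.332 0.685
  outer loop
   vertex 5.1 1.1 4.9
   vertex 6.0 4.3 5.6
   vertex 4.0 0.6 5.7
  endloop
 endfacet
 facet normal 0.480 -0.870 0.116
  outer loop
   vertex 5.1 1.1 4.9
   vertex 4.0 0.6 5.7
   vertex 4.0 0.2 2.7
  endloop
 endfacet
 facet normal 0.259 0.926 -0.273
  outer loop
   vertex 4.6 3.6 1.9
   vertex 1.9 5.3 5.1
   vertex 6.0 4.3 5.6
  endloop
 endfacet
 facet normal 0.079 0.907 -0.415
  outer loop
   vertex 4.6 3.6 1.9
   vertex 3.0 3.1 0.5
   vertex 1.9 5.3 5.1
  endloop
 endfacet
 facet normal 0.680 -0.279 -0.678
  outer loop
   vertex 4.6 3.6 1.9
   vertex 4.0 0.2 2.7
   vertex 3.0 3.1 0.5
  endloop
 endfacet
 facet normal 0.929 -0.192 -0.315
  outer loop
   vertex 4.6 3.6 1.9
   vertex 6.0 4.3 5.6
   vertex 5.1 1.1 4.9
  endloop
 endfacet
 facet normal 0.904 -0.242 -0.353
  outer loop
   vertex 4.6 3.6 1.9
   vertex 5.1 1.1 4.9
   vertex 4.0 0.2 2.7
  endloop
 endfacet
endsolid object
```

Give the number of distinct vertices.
9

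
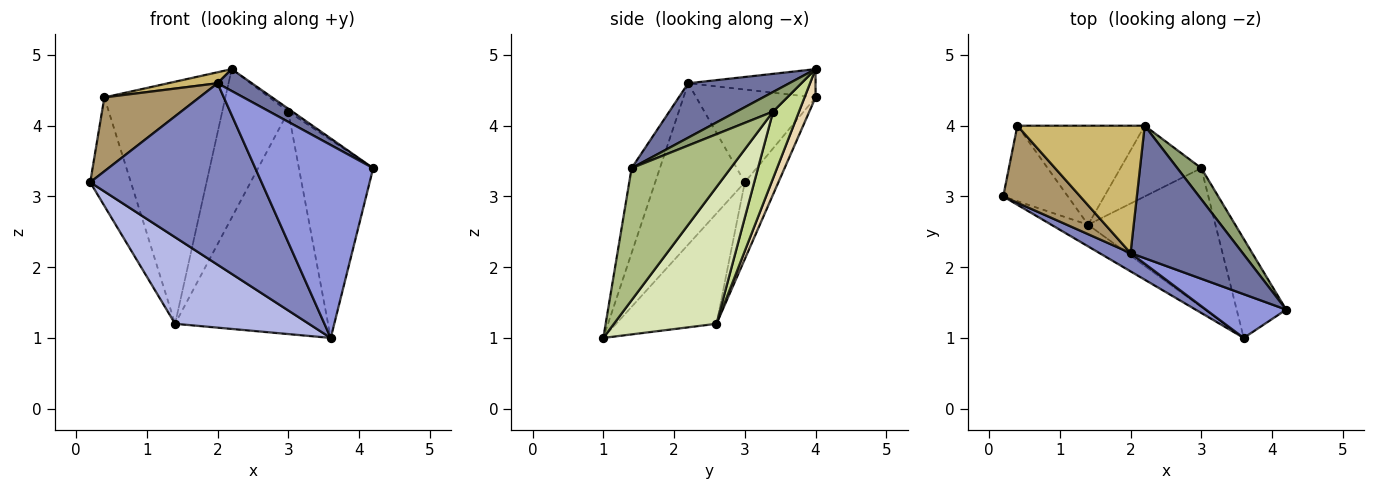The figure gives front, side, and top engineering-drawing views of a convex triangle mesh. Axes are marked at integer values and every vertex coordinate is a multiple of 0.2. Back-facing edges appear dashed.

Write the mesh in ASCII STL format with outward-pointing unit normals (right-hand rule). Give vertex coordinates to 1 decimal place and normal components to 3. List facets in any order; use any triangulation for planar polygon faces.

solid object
 facet normal 0.432 -0.147 0.890
  outer loop
   vertex 2.0 2.2 4.6
   vertex 4.2 1.4 3.4
   vertex 2.2 4.0 4.8
  endloop
 endfacet
 facet normal -0.462 -0.883 0.089
  outer loop
   vertex 2.0 2.2 4.6
   vertex 0.2 3.0 3.2
   vertex 3.6 1.0 1.0
  endloop
 endfacet
 facet normal -0.228 -0.950 0.215
  outer loop
   vertex 2.0 2.2 4.6
   vertex 3.6 1.0 1.0
   vertex 4.2 1.4 3.4
  endloop
 endfacet
 facet normal -0.588 -0.784 -0.196
  outer loop
   vertex 1.4 2.6 1.2
   vertex 3.6 1.0 1.0
   vertex 0.2 3.0 3.2
  endloop
 endfacet
 facet normal 0.632 0.070 0.772
  outer loop
   vertex 3.0 3.4 4.2
   vertex 2.2 4.0 4.8
   vertex 4.2 1.4 3.4
  endloop
 endfacet
 facet normal 0.766 0.575 -0.287
  outer loop
   vertex 3.0 3.4 4.2
   vertex 4.2 1.4 3.4
   vertex 3.6 1.0 1.0
  endloop
 endfacet
 facet normal 0.334 0.851 -0.405
  outer loop
   vertex 3.0 3.4 4.2
   vertex 1.4 2.6 1.2
   vertex 2.2 4.0 4.8
  endloop
 endfacet
 facet normal 0.494 0.737 -0.460
  outer loop
   vertex 3.0 3.4 4.2
   vertex 3.6 1.0 1.0
   vertex 1.4 2.6 1.2
  endloop
 endfacet
 facet normal -0.656 -0.523 0.545
  outer loop
   vertex 0.4 4.0 4.4
   vertex 0.2 3.0 3.2
   vertex 2.0 2.2 4.6
  endloop
 endfacet
 facet normal -0.216 -0.084 0.973
  outer loop
   vertex 0.4 4.0 4.4
   vertex 2.0 2.2 4.6
   vertex 2.2 4.0 4.8
  endloop
 endfacet
 facet normal -0.561 0.679 -0.473
  outer loop
   vertex 0.4 4.0 4.4
   vertex 1.4 2.6 1.2
   vertex 0.2 3.0 3.2
  endloop
 endfacet
 facet normal 0.084 0.922 -0.377
  outer loop
   vertex 0.4 4.0 4.4
   vertex 2.2 4.0 4.8
   vertex 1.4 2.6 1.2
  endloop
 endfacet
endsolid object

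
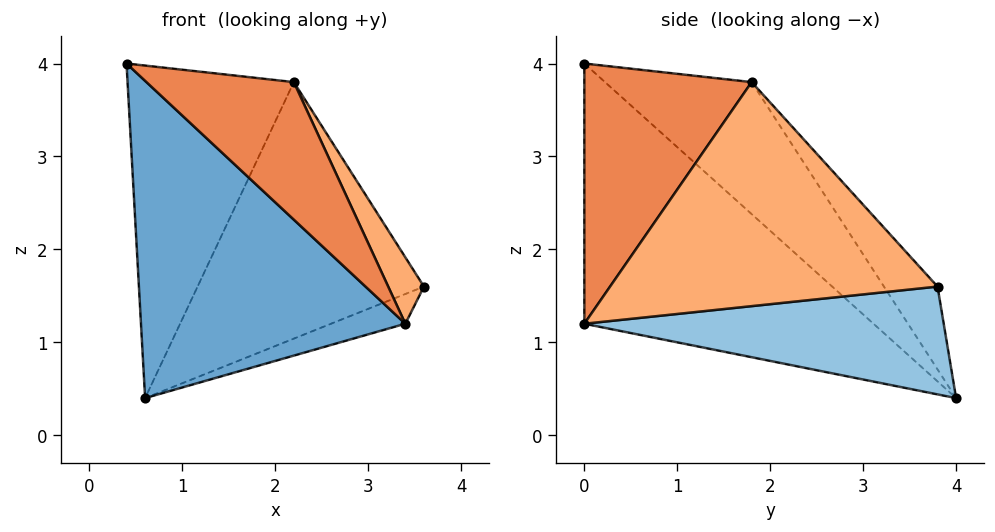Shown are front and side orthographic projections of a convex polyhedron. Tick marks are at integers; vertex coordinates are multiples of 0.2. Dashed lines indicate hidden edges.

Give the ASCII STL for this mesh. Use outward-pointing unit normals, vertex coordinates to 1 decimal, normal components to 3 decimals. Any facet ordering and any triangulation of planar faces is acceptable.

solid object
 facet normal -0.579 -0.529 -0.620
  outer loop
   vertex 3.4 0.0 1.2
   vertex 0.4 0.0 4.0
   vertex 0.6 4.0 0.4
  endloop
 endfacet
 facet normal 0.375 0.078 -0.924
  outer loop
   vertex 3.4 0.0 1.2
   vertex 0.6 4.0 0.4
   vertex 3.6 3.8 1.6
  endloop
 endfacet
 facet normal -0.517 0.587 0.623
  outer loop
   vertex 2.2 1.8 3.8
   vertex 0.6 4.0 0.4
   vertex 0.4 0.0 4.0
  endloop
 endfacet
 facet normal -0.185 0.783 0.594
  outer loop
   vertex 2.2 1.8 3.8
   vertex 3.6 3.8 1.6
   vertex 0.6 4.0 0.4
  endloop
 endfacet
 facet normal 0.585 -0.515 0.627
  outer loop
   vertex 2.2 1.8 3.8
   vertex 0.4 0.0 4.0
   vertex 3.4 0.0 1.2
  endloop
 endfacet
 facet normal 0.877 -0.096 0.471
  outer loop
   vertex 2.2 1.8 3.8
   vertex 3.4 0.0 1.2
   vertex 3.6 3.8 1.6
  endloop
 endfacet
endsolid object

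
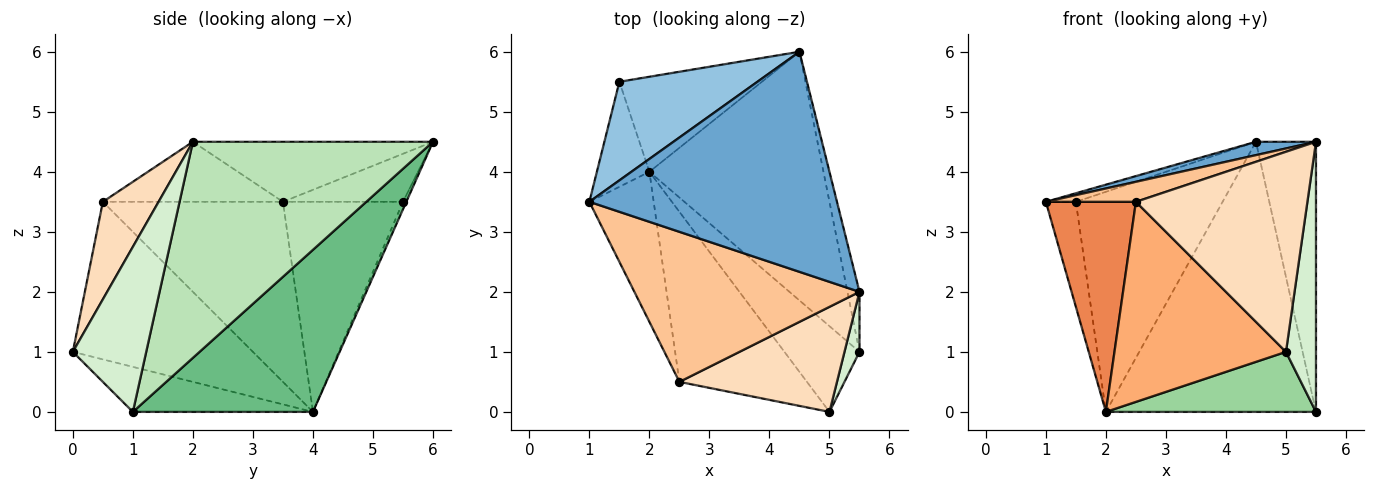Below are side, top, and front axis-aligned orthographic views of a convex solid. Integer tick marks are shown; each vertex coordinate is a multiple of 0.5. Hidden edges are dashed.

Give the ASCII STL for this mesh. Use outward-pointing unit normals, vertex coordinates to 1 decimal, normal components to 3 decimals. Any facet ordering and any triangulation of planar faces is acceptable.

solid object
 facet normal -0.235 -0.059 0.970
  outer loop
   vertex 4.5 6.0 4.5
   vertex 1.0 3.5 3.5
   vertex 5.5 2.0 4.5
  endloop
 endfacet
 facet normal -0.327 0.082 0.941
  outer loop
   vertex 1.5 5.5 3.5
   vertex 1.0 3.5 3.5
   vertex 4.5 6.0 4.5
  endloop
 endfacet
 facet normal -0.943 0.236 -0.236
  outer loop
   vertex 1.5 5.5 3.5
   vertex 2.0 4.0 0.0
   vertex 1.0 3.5 3.5
  endloop
 endfacet
 facet normal -0.021 0.918 -0.396
  outer loop
   vertex 1.5 5.5 3.5
   vertex 4.5 6.0 4.5
   vertex 2.0 4.0 0.0
  endloop
 endfacet
 facet normal -0.852 -0.426 -0.304
  outer loop
   vertex 2.5 0.5 3.5
   vertex 1.0 3.5 3.5
   vertex 2.0 4.0 0.0
  endloop
 endfacet
 facet normal -0.625 -0.595 -0.506
  outer loop
   vertex 2.5 0.5 3.5
   vertex 2.0 4.0 0.0
   vertex 5.0 0.0 1.0
  endloop
 endfacet
 facet normal -0.256 -0.128 0.958
  outer loop
   vertex 2.5 0.5 3.5
   vertex 5.5 2.0 4.5
   vertex 1.0 3.5 3.5
  endloop
 endfacet
 facet normal 0.277 -0.851 0.447
  outer loop
   vertex 2.5 0.5 3.5
   vertex 5.0 0.0 1.0
   vertex 5.5 2.0 4.5
  endloop
 endfacet
 facet normal 0.533 0.622 -0.573
  outer loop
   vertex 5.5 1.0 0.0
   vertex 2.0 4.0 0.0
   vertex 4.5 6.0 4.5
  endloop
 endfacet
 facet normal -0.441 -0.515 -0.735
  outer loop
   vertex 5.5 1.0 0.0
   vertex 5.0 0.0 1.0
   vertex 2.0 4.0 0.0
  endloop
 endfacet
 facet normal 0.969 0.242 -0.054
  outer loop
   vertex 5.5 1.0 0.0
   vertex 4.5 6.0 4.5
   vertex 5.5 2.0 4.5
  endloop
 endfacet
 facet normal 0.922 -0.377 0.084
  outer loop
   vertex 5.5 1.0 0.0
   vertex 5.5 2.0 4.5
   vertex 5.0 0.0 1.0
  endloop
 endfacet
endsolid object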